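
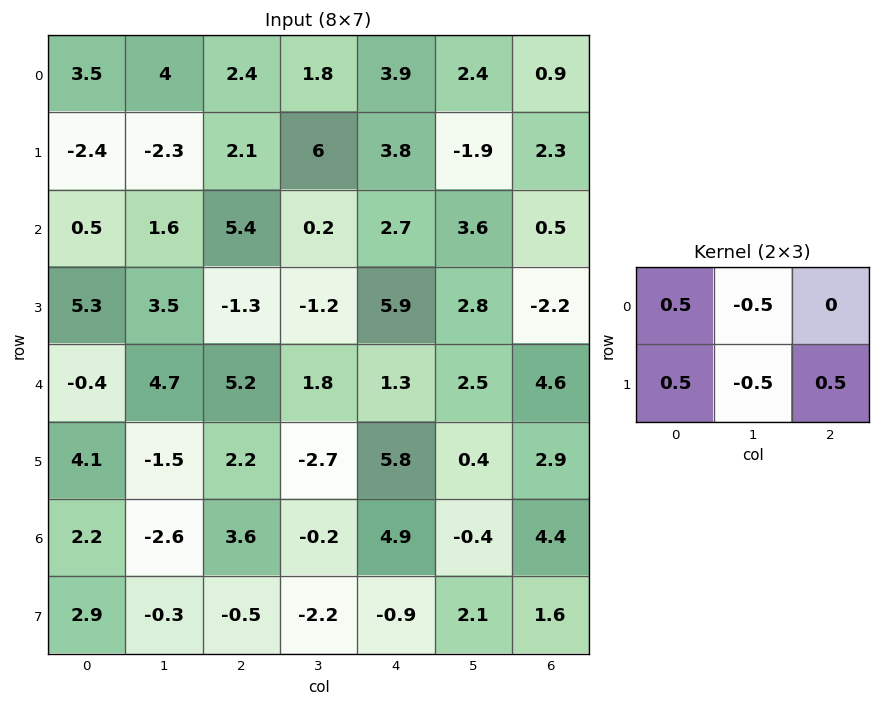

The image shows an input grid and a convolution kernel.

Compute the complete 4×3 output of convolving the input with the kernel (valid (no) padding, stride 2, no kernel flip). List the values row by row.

0.75 0.25 4.75
-0.3 5.5 0
1.35 7.05 3.55
3.75 2.3 1.95

Output[0,0]: The receptive field on the input at this output position is [3.5 4 2.4 / -2.4 -2.3 2.1]. Elementwise product with the kernel and sum: 3.5·0.5 + 4·-0.5 + -2.4·0.5 + -2.3·-0.5 + 2.1·0.5.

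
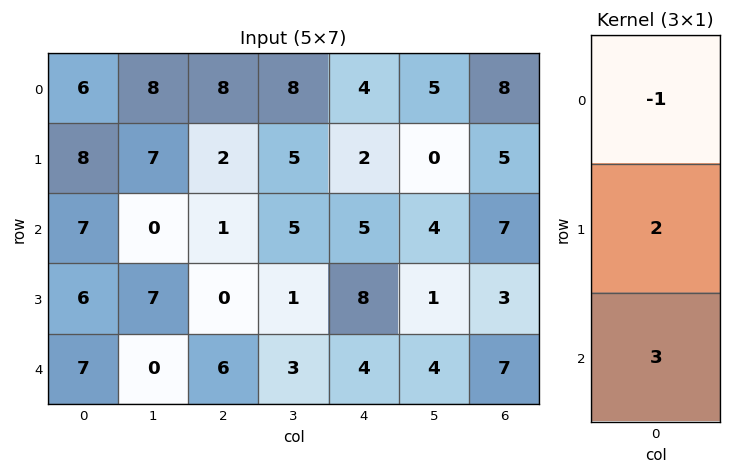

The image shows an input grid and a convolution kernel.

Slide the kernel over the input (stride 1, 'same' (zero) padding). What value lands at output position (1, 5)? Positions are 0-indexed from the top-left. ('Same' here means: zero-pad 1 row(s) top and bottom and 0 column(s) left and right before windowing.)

7

The receptive field on the zero-padded input at this output position is [5 / 0 / 4]. Elementwise product with the kernel and sum: 5·-1 + 0·2 + 4·3.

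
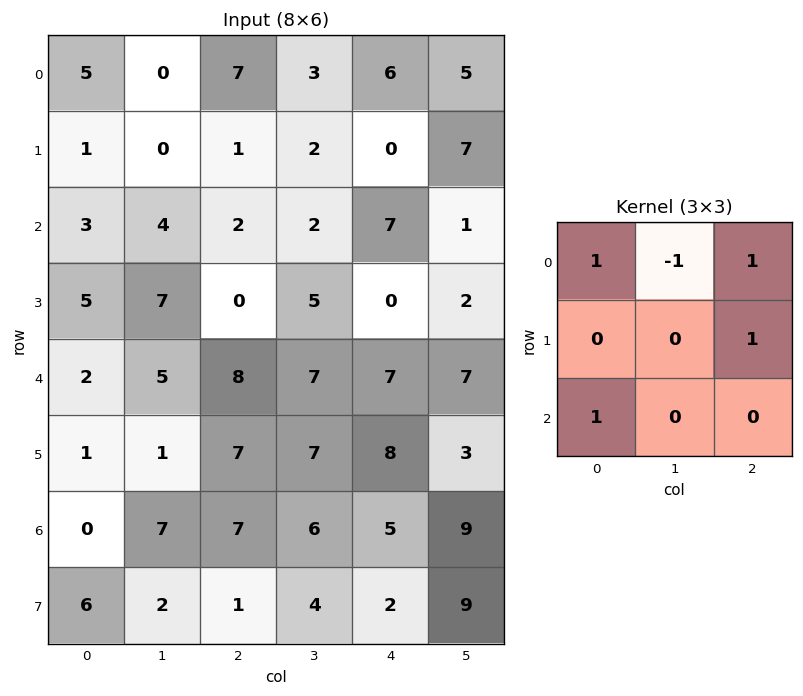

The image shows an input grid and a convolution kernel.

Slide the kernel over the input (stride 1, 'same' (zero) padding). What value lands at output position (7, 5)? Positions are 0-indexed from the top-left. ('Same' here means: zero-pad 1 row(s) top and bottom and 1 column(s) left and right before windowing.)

-4

The receptive field on the zero-padded input at this output position is [5 9 0 / 2 9 0 / 0 0 0]. Elementwise product with the kernel and sum: 5·1 + 9·-1 + 0·1 + 0·1 + 0·1.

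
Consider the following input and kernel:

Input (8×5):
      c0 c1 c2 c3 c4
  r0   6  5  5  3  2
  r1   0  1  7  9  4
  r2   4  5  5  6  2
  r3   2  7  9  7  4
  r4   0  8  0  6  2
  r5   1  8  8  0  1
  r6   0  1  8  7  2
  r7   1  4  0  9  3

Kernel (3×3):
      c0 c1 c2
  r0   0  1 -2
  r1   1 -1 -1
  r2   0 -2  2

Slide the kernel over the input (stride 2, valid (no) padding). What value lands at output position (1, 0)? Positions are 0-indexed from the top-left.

-35

The receptive field on the input at this output position is [4 5 5 / 2 7 9 / 0 8 0]. Elementwise product with the kernel and sum: 5·1 + 5·-2 + 2·1 + 7·-1 + 9·-1 + 8·-2 + 0·2.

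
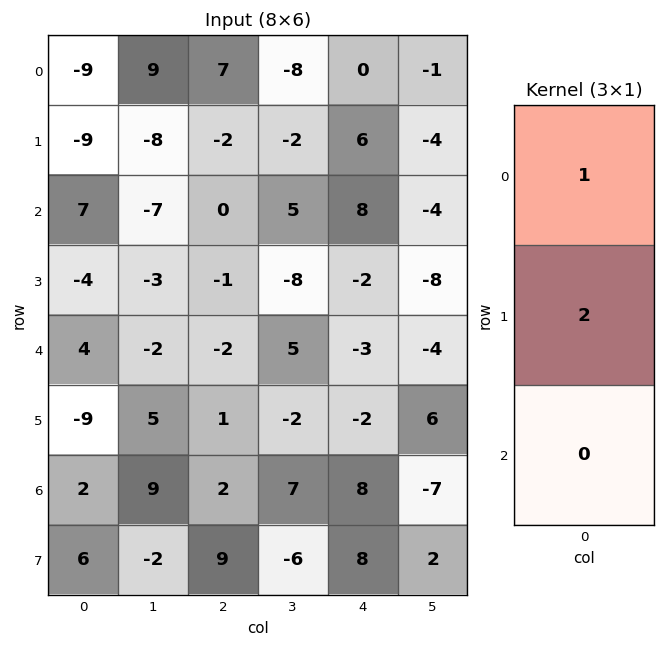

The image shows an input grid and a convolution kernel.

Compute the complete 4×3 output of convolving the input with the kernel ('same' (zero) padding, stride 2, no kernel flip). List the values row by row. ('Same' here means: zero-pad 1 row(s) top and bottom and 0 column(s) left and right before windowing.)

-18 14 0
5 -2 22
4 -5 -8
-5 5 14

Output[0,0]: The receptive field on the zero-padded input at this output position is [0 / -9 / -9]. Elementwise product with the kernel and sum: 0·1 + -9·2.
Output[0,1]: The receptive field on the zero-padded input at this output position is [0 / 7 / -2]. Elementwise product with the kernel and sum: 0·1 + 7·2.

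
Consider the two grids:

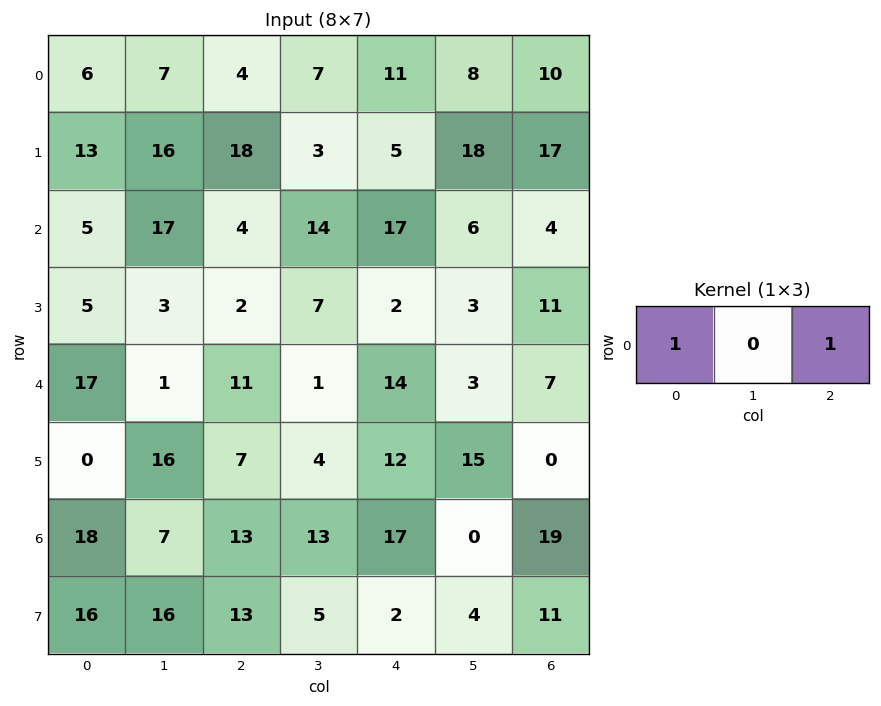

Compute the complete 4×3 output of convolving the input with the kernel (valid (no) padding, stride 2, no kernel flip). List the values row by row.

10 15 21
9 21 21
28 25 21
31 30 36

Output[0,0]: The receptive field on the input at this output position is [6 7 4]. Elementwise product with the kernel and sum: 6·1 + 4·1.
Output[0,1]: The receptive field on the input at this output position is [4 7 11]. Elementwise product with the kernel and sum: 4·1 + 11·1.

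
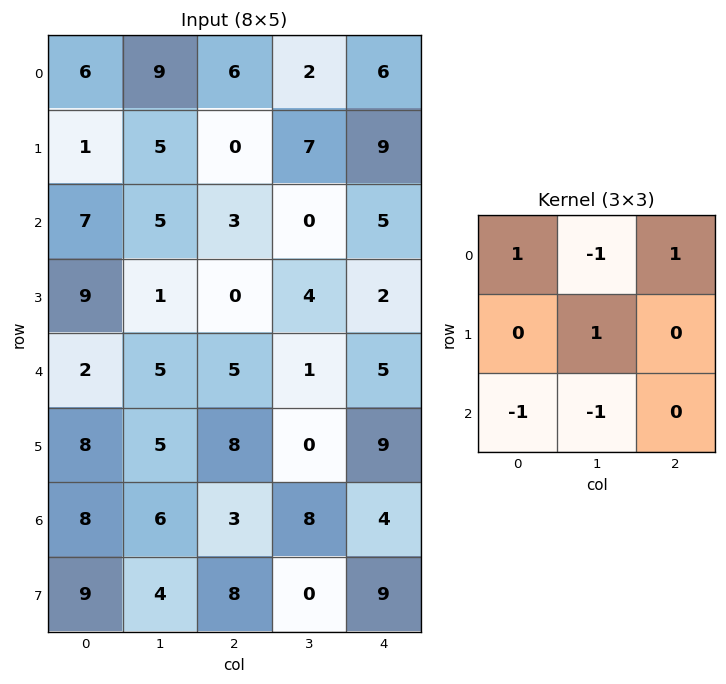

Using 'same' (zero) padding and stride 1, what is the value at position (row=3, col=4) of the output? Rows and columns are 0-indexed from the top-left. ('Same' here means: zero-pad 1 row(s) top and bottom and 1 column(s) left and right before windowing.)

-9

The receptive field on the zero-padded input at this output position is [0 5 0 / 4 2 0 / 1 5 0]. Elementwise product with the kernel and sum: 0·1 + 5·-1 + 0·1 + 2·1 + 1·-1 + 5·-1.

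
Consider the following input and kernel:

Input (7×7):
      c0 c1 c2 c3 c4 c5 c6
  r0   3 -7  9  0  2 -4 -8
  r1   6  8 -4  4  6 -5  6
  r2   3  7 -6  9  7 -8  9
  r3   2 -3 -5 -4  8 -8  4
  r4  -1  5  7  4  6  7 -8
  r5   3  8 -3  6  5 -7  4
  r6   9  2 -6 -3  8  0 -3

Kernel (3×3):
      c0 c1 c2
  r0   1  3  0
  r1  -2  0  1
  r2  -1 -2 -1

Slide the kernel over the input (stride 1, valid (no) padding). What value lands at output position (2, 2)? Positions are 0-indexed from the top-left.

18

The receptive field on the input at this output position is [-6 9 7 / -5 -4 8 / 7 4 6]. Elementwise product with the kernel and sum: -6·1 + 9·3 + -5·-2 + 8·1 + 7·-1 + 4·-2 + 6·-1.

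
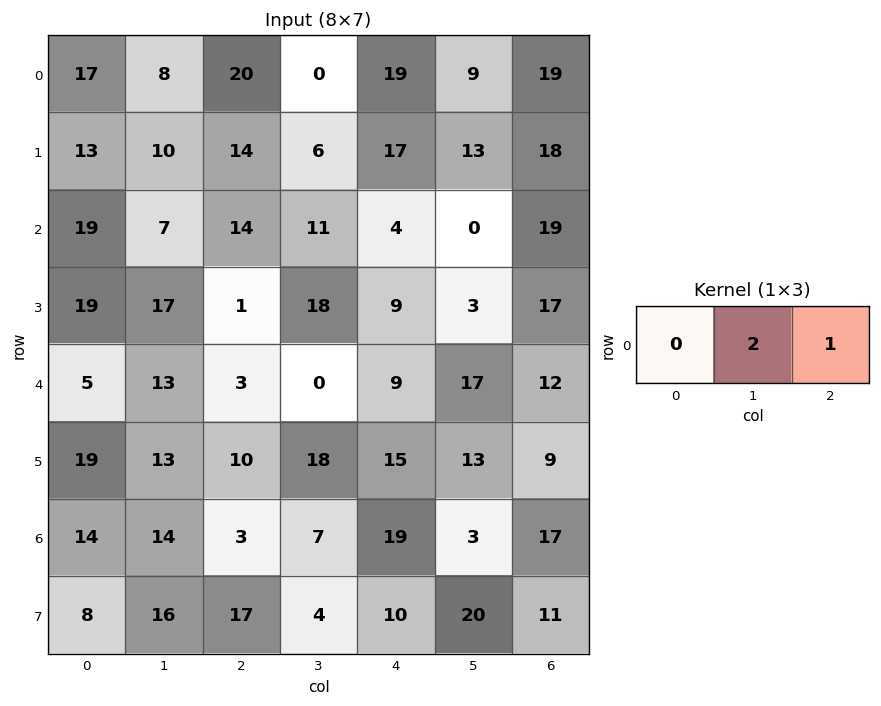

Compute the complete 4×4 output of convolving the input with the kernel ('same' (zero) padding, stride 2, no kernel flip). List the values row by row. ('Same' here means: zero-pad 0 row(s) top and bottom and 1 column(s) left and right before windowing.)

Output[0,0]: The receptive field on the zero-padded input at this output position is [0 17 8]. Elementwise product with the kernel and sum: 17·2 + 8·1.

42 40 47 38
45 39 8 38
23 6 35 24
42 13 41 34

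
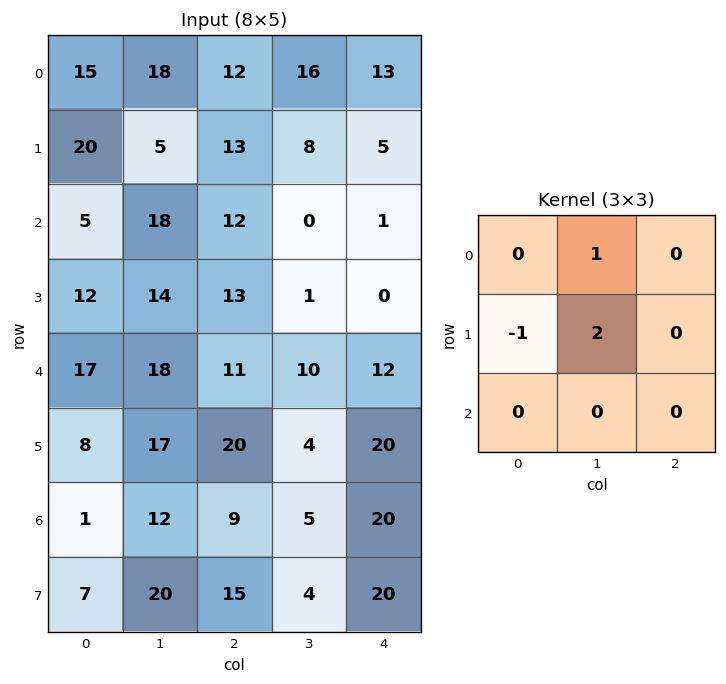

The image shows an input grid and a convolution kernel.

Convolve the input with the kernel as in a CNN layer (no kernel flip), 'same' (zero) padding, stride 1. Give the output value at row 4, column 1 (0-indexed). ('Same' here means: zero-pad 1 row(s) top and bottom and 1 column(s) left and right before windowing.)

The receptive field on the zero-padded input at this output position is [12 14 13 / 17 18 11 / 8 17 20]. Elementwise product with the kernel and sum: 14·1 + 17·-1 + 18·2.

33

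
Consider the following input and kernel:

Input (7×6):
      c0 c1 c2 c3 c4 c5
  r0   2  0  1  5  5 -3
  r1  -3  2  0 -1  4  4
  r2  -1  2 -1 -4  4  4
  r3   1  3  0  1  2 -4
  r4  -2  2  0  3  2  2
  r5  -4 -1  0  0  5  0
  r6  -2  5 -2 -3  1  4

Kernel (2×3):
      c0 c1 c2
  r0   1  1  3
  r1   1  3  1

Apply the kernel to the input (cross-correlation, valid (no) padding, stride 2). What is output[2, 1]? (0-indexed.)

14

The receptive field on the input at this output position is [0 3 2 / 0 0 5]. Elementwise product with the kernel and sum: 0·1 + 3·1 + 2·3 + 0·1 + 0·3 + 5·1.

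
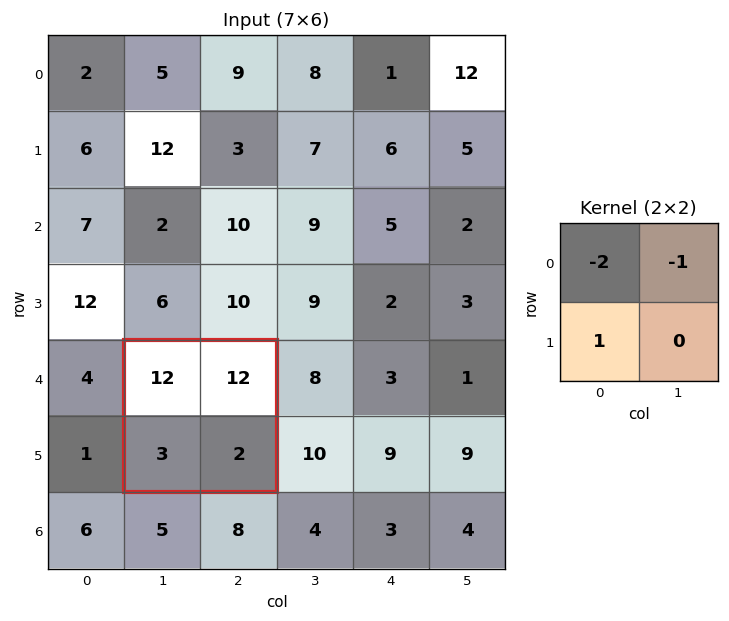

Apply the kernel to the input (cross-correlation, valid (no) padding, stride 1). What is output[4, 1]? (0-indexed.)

The receptive field on the input at this output position is [12 12 / 3 2]. Elementwise product with the kernel and sum: 12·-2 + 12·-1 + 3·1.

-33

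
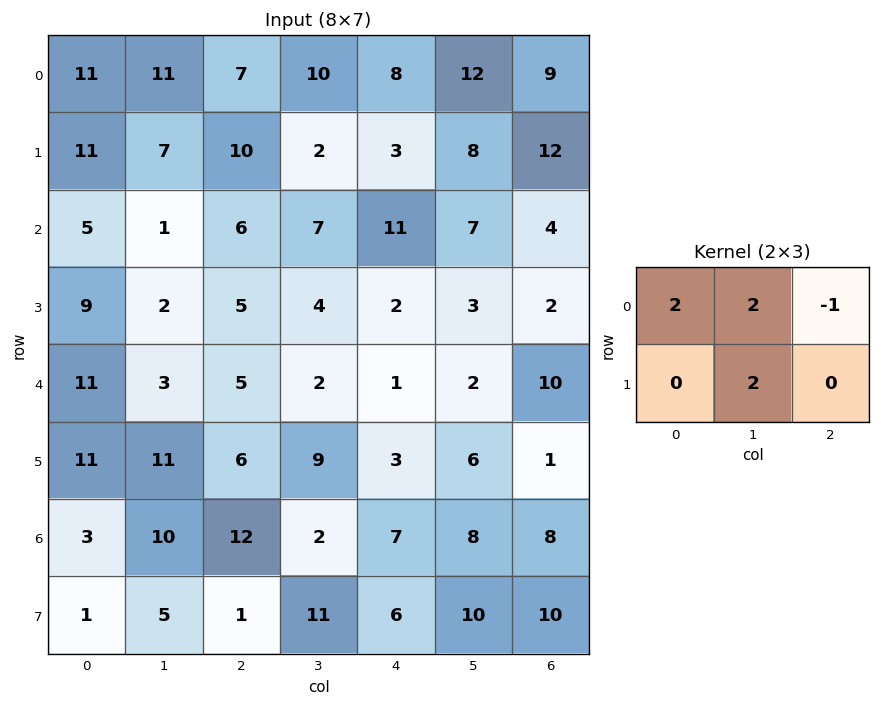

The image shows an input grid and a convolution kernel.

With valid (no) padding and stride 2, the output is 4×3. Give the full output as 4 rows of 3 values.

Output[0,0]: The receptive field on the input at this output position is [11 11 7 / 11 7 10]. Elementwise product with the kernel and sum: 11·2 + 11·2 + 7·-1 + 7·2.
Output[0,1]: The receptive field on the input at this output position is [7 10 8 / 10 2 3]. Elementwise product with the kernel and sum: 7·2 + 10·2 + 8·-1 + 2·2.

51 30 47
10 23 38
45 31 8
24 43 42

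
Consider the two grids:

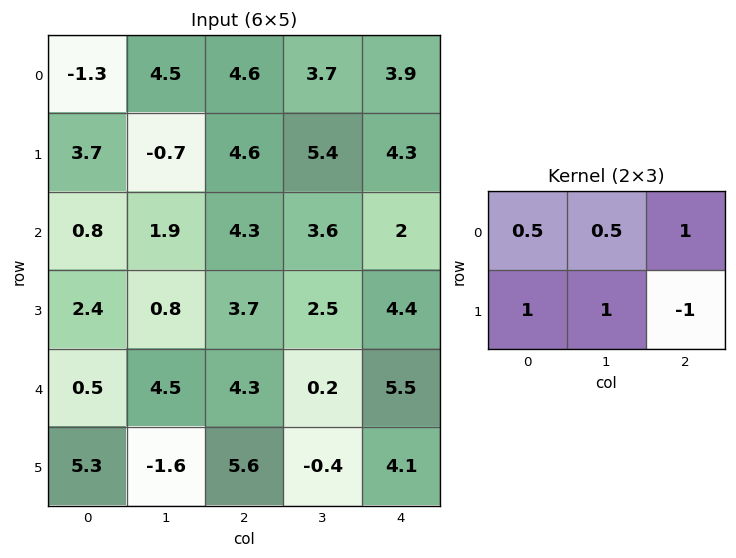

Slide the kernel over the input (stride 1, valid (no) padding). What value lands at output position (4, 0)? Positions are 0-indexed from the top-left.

The receptive field on the input at this output position is [0.5 4.5 4.3 / 5.3 -1.6 5.6]. Elementwise product with the kernel and sum: 0.5·0.5 + 4.5·0.5 + 4.3·1 + 5.3·1 + -1.6·1 + 5.6·-1.

4.9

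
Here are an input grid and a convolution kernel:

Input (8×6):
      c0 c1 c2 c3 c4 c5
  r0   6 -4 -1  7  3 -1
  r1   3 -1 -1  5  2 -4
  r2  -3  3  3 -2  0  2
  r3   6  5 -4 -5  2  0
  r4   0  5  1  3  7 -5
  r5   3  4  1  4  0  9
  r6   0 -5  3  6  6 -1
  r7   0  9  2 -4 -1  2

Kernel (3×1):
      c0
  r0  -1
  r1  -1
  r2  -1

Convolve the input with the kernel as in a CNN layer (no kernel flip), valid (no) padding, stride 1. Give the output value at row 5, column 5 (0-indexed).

The receptive field on the input at this output position is [9 / -1 / 2]. Elementwise product with the kernel and sum: 9·-1 + -1·-1 + 2·-1.

-10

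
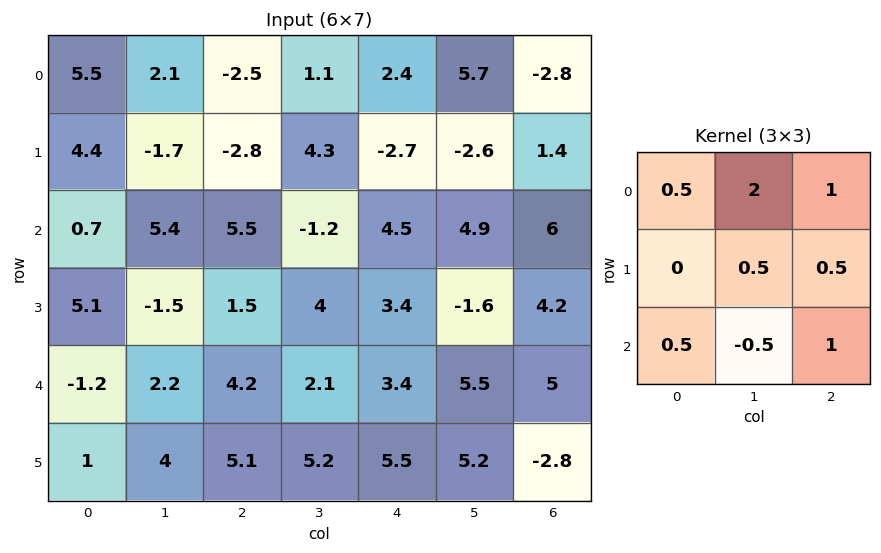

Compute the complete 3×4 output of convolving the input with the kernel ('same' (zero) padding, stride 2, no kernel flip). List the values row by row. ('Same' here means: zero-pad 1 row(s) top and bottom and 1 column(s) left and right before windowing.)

Output[0,0]: The receptive field on the zero-padded input at this output position is [0 0 0 / 0 5.5 2.1 / 0 4.4 -1.7]. Elementwise product with the kernel and sum: 0·0.5 + 0·2 + 0·1 + 5.5·0.5 + 2.1·0.5 + 0·0.5 + 4.4·-0.5 + -1.7·1.

-0.1 4.15 4.95 -3.4
6.1 2.5 -2.45 1.6
12.7 14.05 16.7 14.1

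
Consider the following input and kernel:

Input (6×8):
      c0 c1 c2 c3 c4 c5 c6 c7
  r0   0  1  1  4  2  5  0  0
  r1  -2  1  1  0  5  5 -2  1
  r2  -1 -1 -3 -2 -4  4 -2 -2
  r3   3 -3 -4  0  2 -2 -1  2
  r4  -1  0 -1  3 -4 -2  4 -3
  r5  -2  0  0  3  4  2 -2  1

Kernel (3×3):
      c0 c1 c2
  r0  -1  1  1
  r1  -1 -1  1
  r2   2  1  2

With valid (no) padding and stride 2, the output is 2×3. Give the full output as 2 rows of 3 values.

Output[0,0]: The receptive field on the input at this output position is [0 1 1 / -2 1 1 / -1 -1 -3]. Elementwise product with the kernel and sum: 0·-1 + 1·1 + 1·1 + -2·-1 + 1·-1 + 1·1 + -1·2 + -1·1 + -3·2.

-5 -7 -17
-11 -4 3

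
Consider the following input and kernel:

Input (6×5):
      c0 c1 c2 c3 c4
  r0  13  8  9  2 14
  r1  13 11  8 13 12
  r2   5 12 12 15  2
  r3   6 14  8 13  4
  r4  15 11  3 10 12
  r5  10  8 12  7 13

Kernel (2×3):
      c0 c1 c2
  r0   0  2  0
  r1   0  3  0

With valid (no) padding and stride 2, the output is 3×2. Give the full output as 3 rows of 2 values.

49 43
66 69
46 41

Output[0,0]: The receptive field on the input at this output position is [13 8 9 / 13 11 8]. Elementwise product with the kernel and sum: 8·2 + 11·3.
Output[0,1]: The receptive field on the input at this output position is [9 2 14 / 8 13 12]. Elementwise product with the kernel and sum: 2·2 + 13·3.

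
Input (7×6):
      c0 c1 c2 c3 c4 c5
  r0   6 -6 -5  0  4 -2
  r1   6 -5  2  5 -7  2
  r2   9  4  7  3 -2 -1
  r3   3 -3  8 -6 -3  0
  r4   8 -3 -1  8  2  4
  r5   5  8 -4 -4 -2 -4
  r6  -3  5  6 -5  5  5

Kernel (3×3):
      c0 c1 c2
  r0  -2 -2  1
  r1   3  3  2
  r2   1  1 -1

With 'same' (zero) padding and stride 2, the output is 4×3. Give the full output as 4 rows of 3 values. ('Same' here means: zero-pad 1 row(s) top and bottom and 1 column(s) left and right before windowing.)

Output[0,0]: The receptive field on the zero-padded input at this output position is [0 0 0 / 0 6 -6 / 0 6 -5]. Elementwise product with the kernel and sum: 0·-2 + 0·-2 + 0·1 + 0·3 + 6·3 + -6·2 + 0·1 + 6·1 + -5·-1.

17 -41 4
24 61 -2
6 -4 54
-1 11 18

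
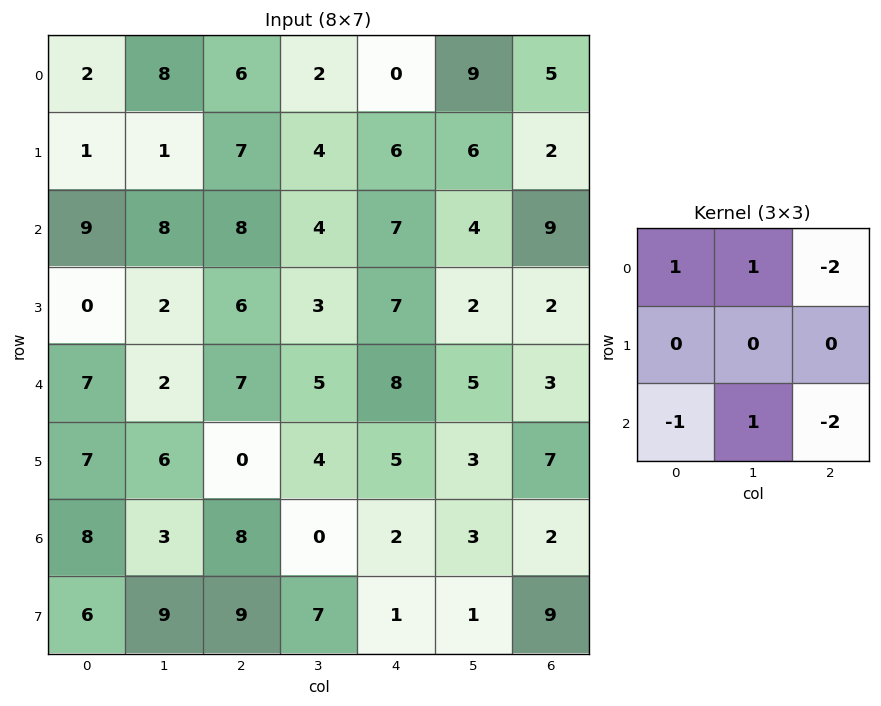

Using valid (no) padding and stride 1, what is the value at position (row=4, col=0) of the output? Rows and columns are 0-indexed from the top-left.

The receptive field on the input at this output position is [7 2 7 / 7 6 0 / 8 3 8]. Elementwise product with the kernel and sum: 7·1 + 2·1 + 7·-2 + 8·-1 + 3·1 + 8·-2.

-26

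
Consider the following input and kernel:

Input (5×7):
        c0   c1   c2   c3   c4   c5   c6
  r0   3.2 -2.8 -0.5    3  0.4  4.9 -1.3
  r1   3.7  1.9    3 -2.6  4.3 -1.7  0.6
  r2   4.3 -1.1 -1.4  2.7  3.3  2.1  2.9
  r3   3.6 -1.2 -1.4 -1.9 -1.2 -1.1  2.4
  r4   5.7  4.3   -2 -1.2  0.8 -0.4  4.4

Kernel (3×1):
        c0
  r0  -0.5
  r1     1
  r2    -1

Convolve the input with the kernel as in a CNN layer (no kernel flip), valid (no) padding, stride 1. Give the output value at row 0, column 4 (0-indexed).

0.8

The receptive field on the input at this output position is [0.4 / 4.3 / 3.3]. Elementwise product with the kernel and sum: 0.4·-0.5 + 4.3·1 + 3.3·-1.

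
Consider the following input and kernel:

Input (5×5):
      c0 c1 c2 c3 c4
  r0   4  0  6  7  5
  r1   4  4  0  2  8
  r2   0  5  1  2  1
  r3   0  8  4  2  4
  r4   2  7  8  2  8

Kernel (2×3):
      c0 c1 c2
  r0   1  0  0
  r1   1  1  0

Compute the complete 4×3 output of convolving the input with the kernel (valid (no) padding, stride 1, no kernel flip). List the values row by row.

12 4 8
9 10 3
8 17 7
9 23 14

Output[0,0]: The receptive field on the input at this output position is [4 0 6 / 4 4 0]. Elementwise product with the kernel and sum: 4·1 + 4·1 + 4·1.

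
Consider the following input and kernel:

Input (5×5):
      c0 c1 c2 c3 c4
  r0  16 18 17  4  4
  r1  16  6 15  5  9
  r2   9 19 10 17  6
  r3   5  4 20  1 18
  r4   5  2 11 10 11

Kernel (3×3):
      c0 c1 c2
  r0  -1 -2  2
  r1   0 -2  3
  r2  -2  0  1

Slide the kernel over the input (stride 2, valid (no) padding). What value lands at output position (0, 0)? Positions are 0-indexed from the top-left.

7

The receptive field on the input at this output position is [16 18 17 / 16 6 15 / 9 19 10]. Elementwise product with the kernel and sum: 16·-1 + 18·-2 + 17·2 + 6·-2 + 15·3 + 9·-2 + 10·1.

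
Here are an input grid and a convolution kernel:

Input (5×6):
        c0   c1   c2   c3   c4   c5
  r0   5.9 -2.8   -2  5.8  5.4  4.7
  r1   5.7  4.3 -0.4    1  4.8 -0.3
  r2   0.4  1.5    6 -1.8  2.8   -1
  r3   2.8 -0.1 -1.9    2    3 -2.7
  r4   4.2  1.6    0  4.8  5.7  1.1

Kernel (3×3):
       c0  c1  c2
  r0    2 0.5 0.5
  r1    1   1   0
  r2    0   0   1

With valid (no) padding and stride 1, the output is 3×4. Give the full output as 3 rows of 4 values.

25.4 -1.6 5 21.45
13.35 18.4 9.3 2.55
7.25 7.9 18.3 3.4

Output[0,0]: The receptive field on the input at this output position is [5.9 -2.8 -2 / 5.7 4.3 -0.4 / 0.4 1.5 6]. Elementwise product with the kernel and sum: 5.9·2 + -2.8·0.5 + -2·0.5 + 5.7·1 + 4.3·1 + 6·1.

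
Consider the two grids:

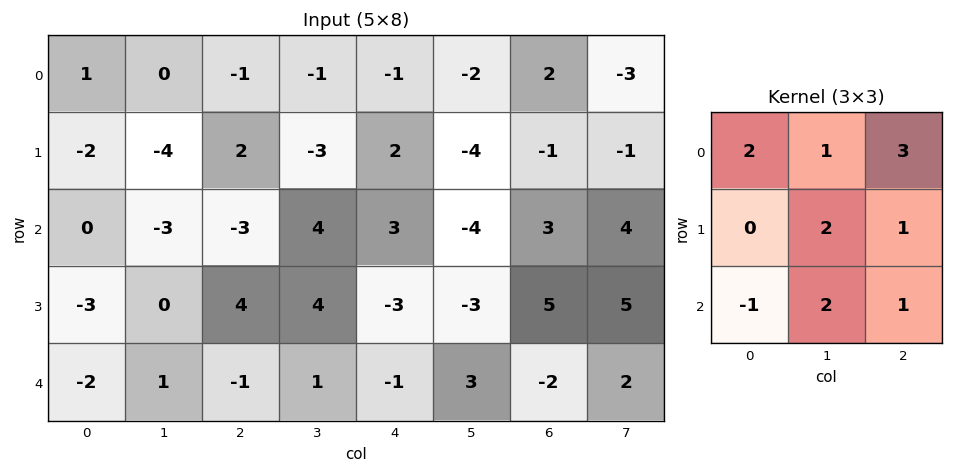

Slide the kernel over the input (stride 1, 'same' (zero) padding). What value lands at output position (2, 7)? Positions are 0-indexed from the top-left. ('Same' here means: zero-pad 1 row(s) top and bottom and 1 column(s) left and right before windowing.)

The receptive field on the zero-padded input at this output position is [-1 -1 0 / 3 4 0 / 5 5 0]. Elementwise product with the kernel and sum: -1·2 + -1·1 + 0·3 + 4·2 + 0·1 + 5·-1 + 5·2 + 0·1.

10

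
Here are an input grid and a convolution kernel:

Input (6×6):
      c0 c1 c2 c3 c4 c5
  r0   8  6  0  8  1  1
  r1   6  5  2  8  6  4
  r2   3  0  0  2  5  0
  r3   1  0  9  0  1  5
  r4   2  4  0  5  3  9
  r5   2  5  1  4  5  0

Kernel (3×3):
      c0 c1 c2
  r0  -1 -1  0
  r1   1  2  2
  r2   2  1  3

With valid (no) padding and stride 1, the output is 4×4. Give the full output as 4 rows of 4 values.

Output[0,0]: The receptive field on the input at this output position is [8 6 0 / 6 5 2 / 3 0 0]. Elementwise product with the kernel and sum: 8·-1 + 6·-1 + 6·1 + 5·2 + 2·2 + 3·2 + 0·1 + 0·3.

12 25 39 28
21 6 25 14
24 41 23 45
21 28 28 41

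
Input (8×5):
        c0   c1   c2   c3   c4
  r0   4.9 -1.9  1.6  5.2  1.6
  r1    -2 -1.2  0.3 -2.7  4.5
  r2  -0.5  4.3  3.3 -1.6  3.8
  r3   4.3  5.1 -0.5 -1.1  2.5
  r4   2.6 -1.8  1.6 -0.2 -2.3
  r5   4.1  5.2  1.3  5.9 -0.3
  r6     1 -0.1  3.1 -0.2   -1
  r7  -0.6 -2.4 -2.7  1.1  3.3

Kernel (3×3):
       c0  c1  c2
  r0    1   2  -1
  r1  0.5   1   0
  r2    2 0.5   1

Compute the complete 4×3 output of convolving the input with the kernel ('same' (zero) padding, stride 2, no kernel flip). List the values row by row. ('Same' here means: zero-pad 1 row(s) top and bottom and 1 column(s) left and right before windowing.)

2.7 -4.3 1.05
3.95 16.4 8.35
13.35 22.85 13.15
1.3 -0.1 8.05

Output[0,0]: The receptive field on the zero-padded input at this output position is [0 0 0 / 0 4.9 -1.9 / 0 -2 -1.2]. Elementwise product with the kernel and sum: 0·1 + 0·2 + 0·-1 + 0·0.5 + 4.9·1 + 0·2 + -2·0.5 + -1.2·1.
Output[0,1]: The receptive field on the zero-padded input at this output position is [0 0 0 / -1.9 1.6 5.2 / -1.2 0.3 -2.7]. Elementwise product with the kernel and sum: 0·1 + 0·2 + 0·-1 + -1.9·0.5 + 1.6·1 + -1.2·2 + 0.3·0.5 + -2.7·1.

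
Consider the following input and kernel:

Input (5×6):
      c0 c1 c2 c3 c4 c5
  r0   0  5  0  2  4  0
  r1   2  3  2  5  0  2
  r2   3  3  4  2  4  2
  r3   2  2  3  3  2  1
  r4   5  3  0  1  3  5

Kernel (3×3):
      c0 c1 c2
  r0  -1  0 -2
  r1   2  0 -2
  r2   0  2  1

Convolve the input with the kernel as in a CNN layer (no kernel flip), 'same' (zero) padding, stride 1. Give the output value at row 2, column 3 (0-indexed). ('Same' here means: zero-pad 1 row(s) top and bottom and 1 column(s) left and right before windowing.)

The receptive field on the zero-padded input at this output position is [2 5 0 / 4 2 4 / 3 3 2]. Elementwise product with the kernel and sum: 2·-1 + 0·-2 + 4·2 + 4·-2 + 3·2 + 2·1.

6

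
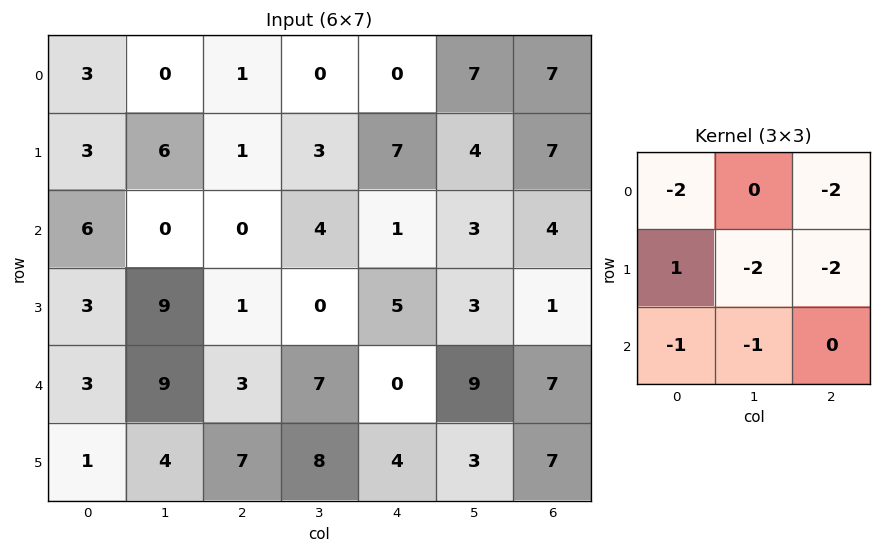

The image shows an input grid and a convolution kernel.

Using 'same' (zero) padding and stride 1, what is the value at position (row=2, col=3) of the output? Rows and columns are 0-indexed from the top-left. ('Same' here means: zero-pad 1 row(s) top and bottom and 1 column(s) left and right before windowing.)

The receptive field on the zero-padded input at this output position is [1 3 7 / 0 4 1 / 1 0 5]. Elementwise product with the kernel and sum: 1·-2 + 7·-2 + 0·1 + 4·-2 + 1·-2 + 1·-1 + 0·-1.

-27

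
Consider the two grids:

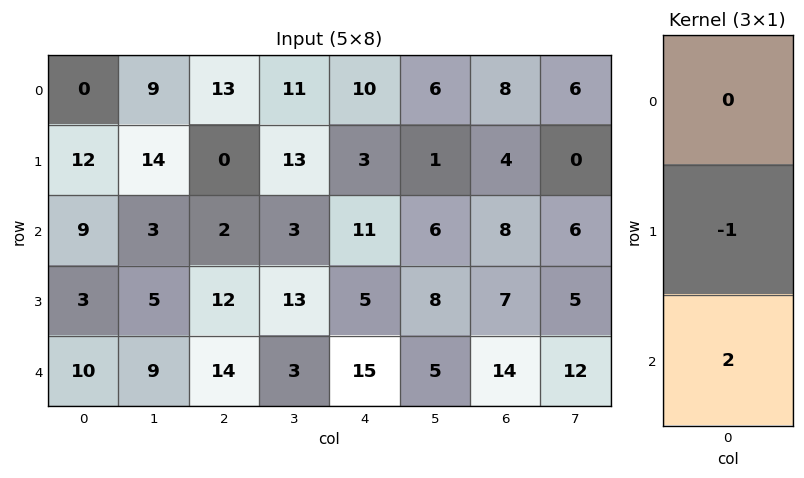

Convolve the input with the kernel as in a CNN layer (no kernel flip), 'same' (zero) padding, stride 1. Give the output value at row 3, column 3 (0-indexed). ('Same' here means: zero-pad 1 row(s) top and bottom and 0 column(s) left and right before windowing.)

The receptive field on the zero-padded input at this output position is [3 / 13 / 3]. Elementwise product with the kernel and sum: 13·-1 + 3·2.

-7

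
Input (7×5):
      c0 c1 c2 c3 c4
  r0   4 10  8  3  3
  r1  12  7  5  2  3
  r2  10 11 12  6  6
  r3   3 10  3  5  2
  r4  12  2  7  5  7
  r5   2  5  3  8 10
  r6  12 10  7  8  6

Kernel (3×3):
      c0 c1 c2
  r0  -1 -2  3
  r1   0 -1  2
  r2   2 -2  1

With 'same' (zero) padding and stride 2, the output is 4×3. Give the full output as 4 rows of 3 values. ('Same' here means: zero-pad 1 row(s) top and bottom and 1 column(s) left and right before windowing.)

-1 4 -5
13 8 -8
17 14 -20
19 22 -34

Output[0,0]: The receptive field on the zero-padded input at this output position is [0 0 0 / 0 4 10 / 0 12 7]. Elementwise product with the kernel and sum: 0·-1 + 0·-2 + 0·3 + 4·-1 + 10·2 + 0·2 + 12·-2 + 7·1.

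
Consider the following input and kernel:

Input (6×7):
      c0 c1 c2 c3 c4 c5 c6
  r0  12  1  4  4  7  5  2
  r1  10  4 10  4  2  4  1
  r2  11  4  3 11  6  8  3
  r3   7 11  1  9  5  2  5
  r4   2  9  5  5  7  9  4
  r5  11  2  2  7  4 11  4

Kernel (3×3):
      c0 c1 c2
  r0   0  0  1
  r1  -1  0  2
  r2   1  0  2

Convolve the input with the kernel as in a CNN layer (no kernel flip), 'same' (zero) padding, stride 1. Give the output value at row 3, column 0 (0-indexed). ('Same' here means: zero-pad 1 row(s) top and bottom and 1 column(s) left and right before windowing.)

44

The receptive field on the zero-padded input at this output position is [0 11 4 / 0 7 11 / 0 2 9]. Elementwise product with the kernel and sum: 4·1 + 0·-1 + 11·2 + 0·1 + 9·2.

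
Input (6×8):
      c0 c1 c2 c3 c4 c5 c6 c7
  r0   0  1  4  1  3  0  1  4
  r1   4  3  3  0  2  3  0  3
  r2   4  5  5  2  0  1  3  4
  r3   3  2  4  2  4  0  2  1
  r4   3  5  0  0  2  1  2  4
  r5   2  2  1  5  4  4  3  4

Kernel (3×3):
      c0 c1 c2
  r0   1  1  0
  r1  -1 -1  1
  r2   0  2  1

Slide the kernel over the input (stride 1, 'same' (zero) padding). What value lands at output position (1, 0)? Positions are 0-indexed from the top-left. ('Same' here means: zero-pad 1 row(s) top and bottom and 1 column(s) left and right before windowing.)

The receptive field on the zero-padded input at this output position is [0 0 1 / 0 4 3 / 0 4 5]. Elementwise product with the kernel and sum: 0·1 + 0·1 + 0·-1 + 4·-1 + 3·1 + 4·2 + 5·1.

12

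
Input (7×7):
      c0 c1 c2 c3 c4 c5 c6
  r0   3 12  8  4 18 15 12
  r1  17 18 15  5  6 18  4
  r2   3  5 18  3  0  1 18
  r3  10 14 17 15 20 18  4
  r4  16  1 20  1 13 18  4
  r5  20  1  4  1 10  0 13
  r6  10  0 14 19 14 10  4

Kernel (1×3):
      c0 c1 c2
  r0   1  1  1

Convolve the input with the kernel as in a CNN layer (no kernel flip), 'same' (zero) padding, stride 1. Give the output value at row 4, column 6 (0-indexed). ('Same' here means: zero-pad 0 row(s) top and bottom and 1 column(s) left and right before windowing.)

22

The receptive field on the zero-padded input at this output position is [18 4 0]. Elementwise product with the kernel and sum: 18·1 + 4·1 + 0·1.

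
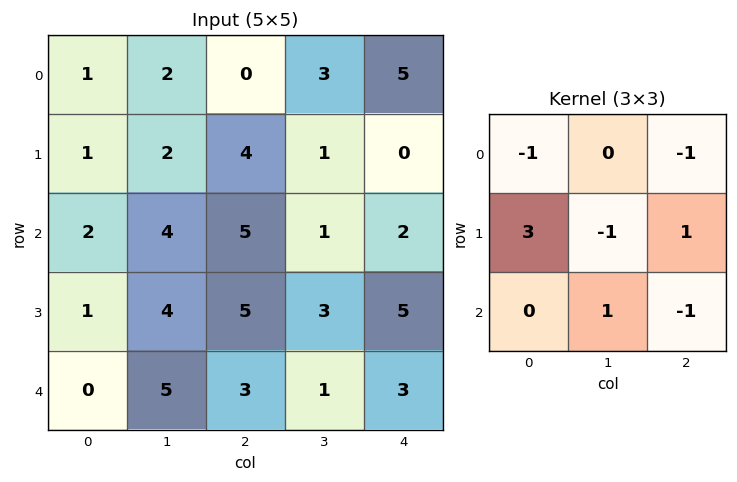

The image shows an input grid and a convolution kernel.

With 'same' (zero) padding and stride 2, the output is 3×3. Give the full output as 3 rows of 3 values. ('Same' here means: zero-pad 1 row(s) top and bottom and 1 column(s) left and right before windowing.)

0 12 4
-3 7 5
1 6 -3

Output[0,0]: The receptive field on the zero-padded input at this output position is [0 0 0 / 0 1 2 / 0 1 2]. Elementwise product with the kernel and sum: 0·-1 + 0·-1 + 0·3 + 1·-1 + 2·1 + 1·1 + 2·-1.
Output[0,1]: The receptive field on the zero-padded input at this output position is [0 0 0 / 2 0 3 / 2 4 1]. Elementwise product with the kernel and sum: 0·-1 + 0·-1 + 2·3 + 0·-1 + 3·1 + 4·1 + 1·-1.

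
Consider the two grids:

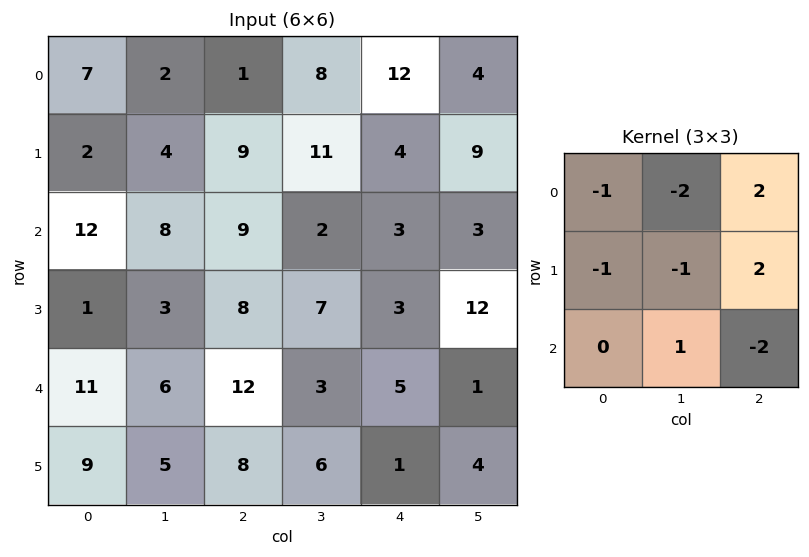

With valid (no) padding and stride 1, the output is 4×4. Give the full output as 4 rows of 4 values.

Output[0,0]: The receptive field on the input at this output position is [7 2 1 / 2 4 9 / 12 8 9]. Elementwise product with the kernel and sum: 7·-1 + 2·-2 + 1·2 + 2·-1 + 4·-1 + 9·2 + 8·1 + 9·-2.
Output[0,1]: The receptive field on the input at this output position is [2 1 8 / 4 9 11 / 8 9 2]. Elementwise product with the kernel and sum: 2·-1 + 1·-2 + 8·2 + 4·-1 + 9·-1 + 11·2 + 9·1 + 2·-2.

-7 26 -9 -24
-7 -19 -27 -21
-16 -13 -23 15
5 -21 -17 -2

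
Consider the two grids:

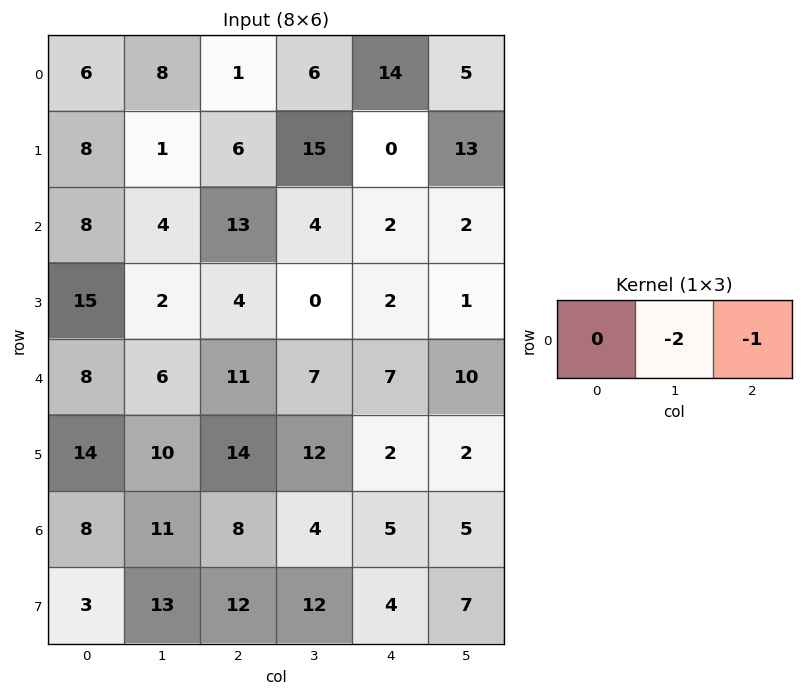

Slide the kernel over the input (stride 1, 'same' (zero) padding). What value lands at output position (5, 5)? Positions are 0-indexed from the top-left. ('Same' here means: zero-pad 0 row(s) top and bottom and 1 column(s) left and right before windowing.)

-4

The receptive field on the zero-padded input at this output position is [2 2 0]. Elementwise product with the kernel and sum: 2·-2 + 0·-1.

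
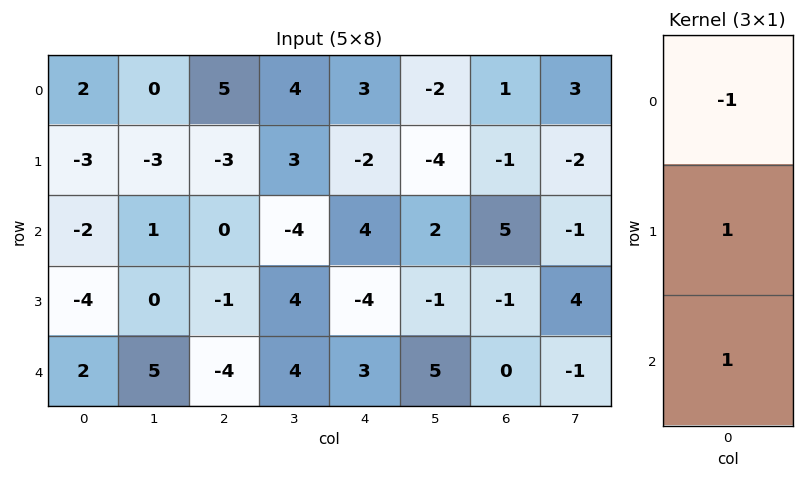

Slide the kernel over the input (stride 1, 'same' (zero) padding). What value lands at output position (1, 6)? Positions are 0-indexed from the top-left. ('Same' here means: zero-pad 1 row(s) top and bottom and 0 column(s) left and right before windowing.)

The receptive field on the zero-padded input at this output position is [1 / -1 / 5]. Elementwise product with the kernel and sum: 1·-1 + -1·1 + 5·1.

3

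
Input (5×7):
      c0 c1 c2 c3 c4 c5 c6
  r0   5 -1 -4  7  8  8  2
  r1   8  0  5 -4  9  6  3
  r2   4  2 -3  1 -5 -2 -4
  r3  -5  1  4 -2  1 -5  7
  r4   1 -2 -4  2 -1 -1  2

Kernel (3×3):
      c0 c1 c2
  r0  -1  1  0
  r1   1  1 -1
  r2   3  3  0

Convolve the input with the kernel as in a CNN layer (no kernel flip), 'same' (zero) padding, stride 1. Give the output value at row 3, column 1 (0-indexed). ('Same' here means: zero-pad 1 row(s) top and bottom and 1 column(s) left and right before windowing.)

-13

The receptive field on the zero-padded input at this output position is [4 2 -3 / -5 1 4 / 1 -2 -4]. Elementwise product with the kernel and sum: 4·-1 + 2·1 + -5·1 + 1·1 + 4·-1 + 1·3 + -2·3.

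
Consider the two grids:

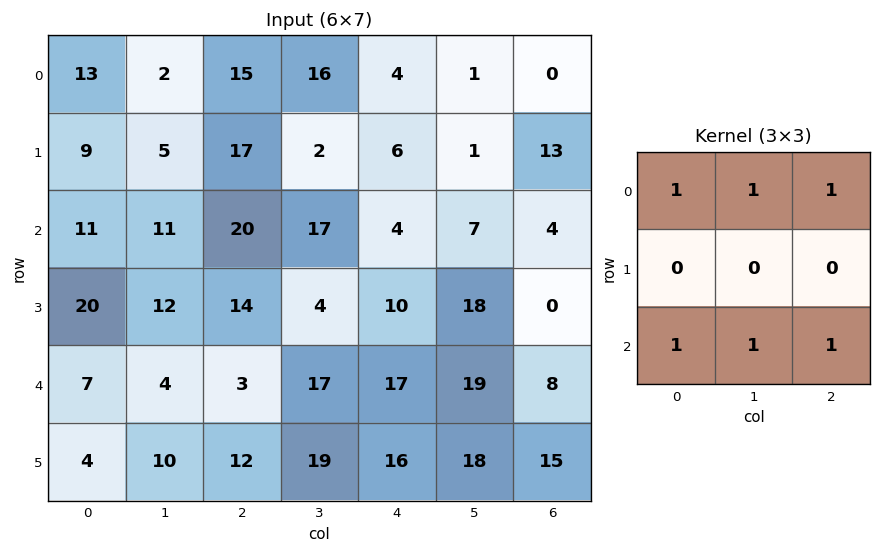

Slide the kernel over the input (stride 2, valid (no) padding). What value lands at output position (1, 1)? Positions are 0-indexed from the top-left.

The receptive field on the input at this output position is [20 17 4 / 14 4 10 / 3 17 17]. Elementwise product with the kernel and sum: 20·1 + 17·1 + 4·1 + 3·1 + 17·1 + 17·1.

78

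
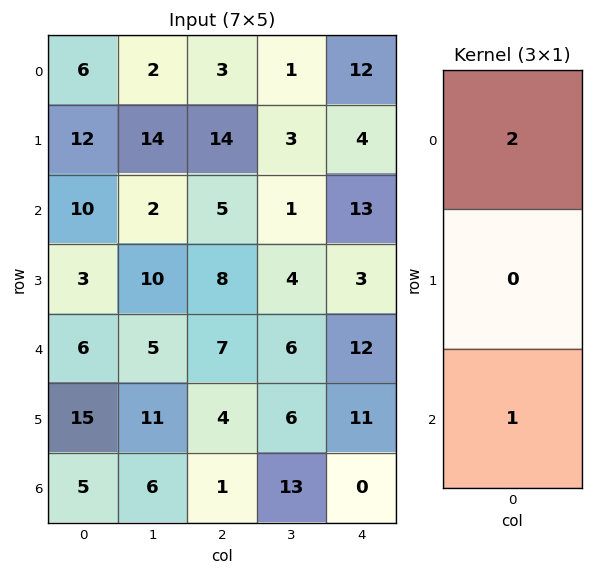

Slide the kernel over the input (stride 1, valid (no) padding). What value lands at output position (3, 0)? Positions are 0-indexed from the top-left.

21

The receptive field on the input at this output position is [3 / 6 / 15]. Elementwise product with the kernel and sum: 3·2 + 15·1.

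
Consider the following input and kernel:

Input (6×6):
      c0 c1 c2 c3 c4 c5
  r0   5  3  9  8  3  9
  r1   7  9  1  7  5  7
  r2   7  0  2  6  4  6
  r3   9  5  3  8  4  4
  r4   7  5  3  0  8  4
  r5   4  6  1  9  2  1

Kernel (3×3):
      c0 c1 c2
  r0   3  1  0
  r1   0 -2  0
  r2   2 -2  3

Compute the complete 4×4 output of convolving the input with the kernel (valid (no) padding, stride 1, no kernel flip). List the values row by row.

Output[0,0]: The receptive field on the input at this output position is [5 3 9 / 7 9 1 / 7 0 2]. Elementwise product with the kernel and sum: 5·3 + 3·1 + 9·-2 + 7·2 + 0·-2 + 2·3.
Output[0,1]: The receptive field on the input at this output position is [3 9 8 / 9 1 7 / 0 2 6]. Elementwise product with the kernel and sum: 3·3 + 9·1 + 1·-2 + 0·2 + 2·-2 + 6·3.

20 30 25 39
47 52 0 38
24 0 26 10
21 49 7 29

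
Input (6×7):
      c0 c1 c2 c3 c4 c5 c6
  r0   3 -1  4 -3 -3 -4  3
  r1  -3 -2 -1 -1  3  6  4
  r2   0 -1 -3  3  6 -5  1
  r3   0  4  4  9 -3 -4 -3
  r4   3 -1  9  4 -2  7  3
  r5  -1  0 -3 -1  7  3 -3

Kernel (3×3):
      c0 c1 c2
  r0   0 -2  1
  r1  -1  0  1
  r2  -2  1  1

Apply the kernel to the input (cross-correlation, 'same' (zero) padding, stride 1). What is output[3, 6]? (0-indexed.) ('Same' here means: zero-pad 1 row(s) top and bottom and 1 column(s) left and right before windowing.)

The receptive field on the zero-padded input at this output position is [-5 1 0 / -4 -3 0 / 7 3 0]. Elementwise product with the kernel and sum: 1·-2 + 0·1 + -4·-1 + 0·1 + 7·-2 + 3·1 + 0·1.

-9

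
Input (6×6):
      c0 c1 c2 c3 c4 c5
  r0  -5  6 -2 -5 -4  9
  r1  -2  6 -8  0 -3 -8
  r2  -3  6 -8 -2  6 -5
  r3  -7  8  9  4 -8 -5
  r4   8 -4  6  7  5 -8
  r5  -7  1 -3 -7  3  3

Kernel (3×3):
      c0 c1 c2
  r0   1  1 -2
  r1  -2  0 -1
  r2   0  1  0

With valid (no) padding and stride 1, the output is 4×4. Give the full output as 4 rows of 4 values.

23 -6 18 -13
42 -3 12 14
20 -12 -25 16
-38 7 5 3

Output[0,0]: The receptive field on the input at this output position is [-5 6 -2 / -2 6 -8 / -3 6 -8]. Elementwise product with the kernel and sum: -5·1 + 6·1 + -2·-2 + -2·-2 + -8·-1 + 6·1.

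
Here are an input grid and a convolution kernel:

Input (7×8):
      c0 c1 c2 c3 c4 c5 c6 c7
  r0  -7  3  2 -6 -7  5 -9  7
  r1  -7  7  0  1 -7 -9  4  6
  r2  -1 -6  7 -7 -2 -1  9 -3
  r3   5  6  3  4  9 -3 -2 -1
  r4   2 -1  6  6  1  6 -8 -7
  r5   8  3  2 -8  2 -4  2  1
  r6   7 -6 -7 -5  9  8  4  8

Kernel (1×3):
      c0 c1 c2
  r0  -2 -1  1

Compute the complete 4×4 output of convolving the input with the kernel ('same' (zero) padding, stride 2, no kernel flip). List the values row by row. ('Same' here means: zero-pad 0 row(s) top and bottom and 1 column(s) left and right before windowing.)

10 -14 24 6
-5 -2 15 -10
-3 2 -7 -11
-13 14 9 -12

Output[0,0]: The receptive field on the zero-padded input at this output position is [0 -7 3]. Elementwise product with the kernel and sum: 0·-2 + -7·-1 + 3·1.
Output[0,1]: The receptive field on the zero-padded input at this output position is [3 2 -6]. Elementwise product with the kernel and sum: 3·-2 + 2·-1 + -6·1.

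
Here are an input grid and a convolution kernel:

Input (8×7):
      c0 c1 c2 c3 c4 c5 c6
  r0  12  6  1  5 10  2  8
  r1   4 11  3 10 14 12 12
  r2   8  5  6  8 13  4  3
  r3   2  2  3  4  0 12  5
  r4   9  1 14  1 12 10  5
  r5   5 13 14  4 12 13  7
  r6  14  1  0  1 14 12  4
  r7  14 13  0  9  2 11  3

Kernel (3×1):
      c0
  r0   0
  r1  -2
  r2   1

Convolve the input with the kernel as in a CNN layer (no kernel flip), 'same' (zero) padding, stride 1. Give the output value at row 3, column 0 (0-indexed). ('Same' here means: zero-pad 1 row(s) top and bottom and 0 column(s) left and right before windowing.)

5

The receptive field on the zero-padded input at this output position is [8 / 2 / 9]. Elementwise product with the kernel and sum: 2·-2 + 9·1.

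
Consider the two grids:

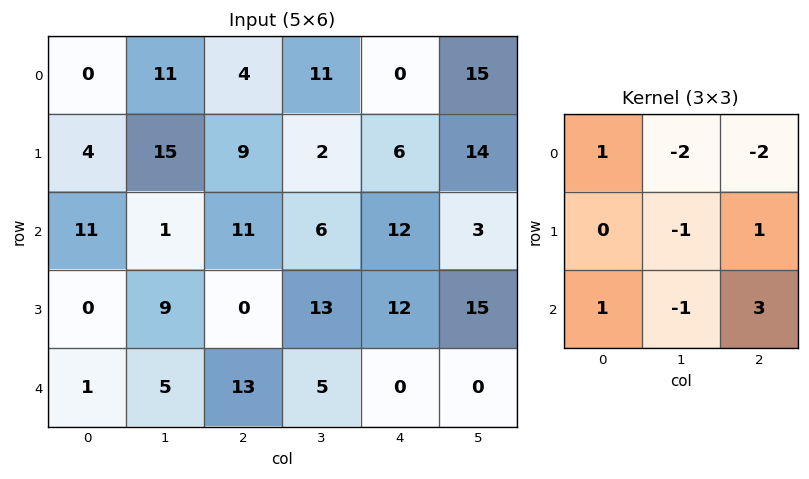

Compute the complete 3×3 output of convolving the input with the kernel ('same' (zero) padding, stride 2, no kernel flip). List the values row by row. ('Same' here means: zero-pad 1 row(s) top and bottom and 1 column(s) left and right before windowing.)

Output[0,0]: The receptive field on the zero-padded input at this output position is [0 0 0 / 0 0 11 / 0 4 15]. Elementwise product with the kernel and sum: 0·1 + 0·-2 + 0·-2 + 0·-1 + 11·1 + 0·1 + 4·-1 + 15·3.
Output[0,1]: The receptive field on the zero-padded input at this output position is [0 0 0 / 11 4 11 / 15 9 2]. Elementwise product with the kernel and sum: 0·1 + 0·-2 + 0·-2 + 4·-1 + 11·1 + 15·1 + 9·-1 + 2·3.

52 19 53
-21 36 -1
-14 -25 -41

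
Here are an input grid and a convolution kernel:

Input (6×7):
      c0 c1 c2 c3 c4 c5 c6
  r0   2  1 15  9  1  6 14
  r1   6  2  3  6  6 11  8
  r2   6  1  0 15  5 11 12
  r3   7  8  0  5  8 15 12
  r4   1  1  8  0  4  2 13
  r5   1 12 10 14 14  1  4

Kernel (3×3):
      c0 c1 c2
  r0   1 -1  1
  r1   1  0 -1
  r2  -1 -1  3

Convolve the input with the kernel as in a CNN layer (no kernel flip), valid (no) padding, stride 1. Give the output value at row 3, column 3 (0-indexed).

The receptive field on the input at this output position is [5 8 15 / 0 4 2 / 14 14 1]. Elementwise product with the kernel and sum: 5·1 + 8·-1 + 15·1 + 0·1 + 2·-1 + 14·-1 + 14·-1 + 1·3.

-15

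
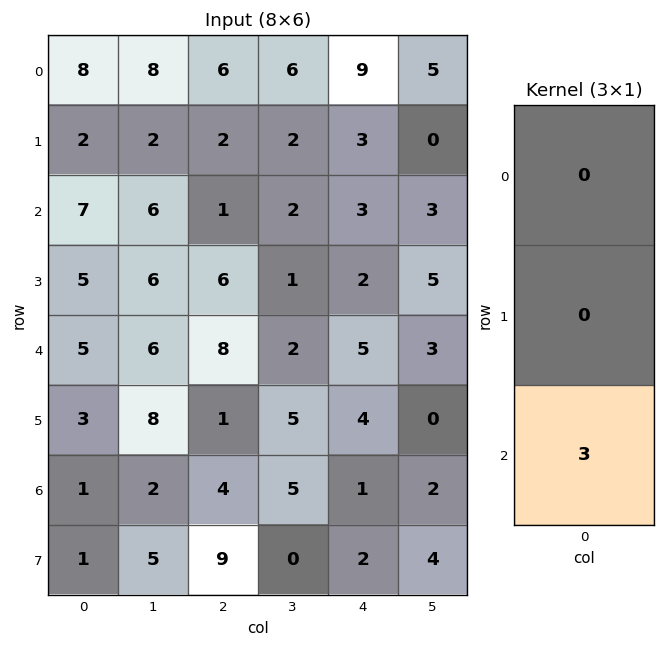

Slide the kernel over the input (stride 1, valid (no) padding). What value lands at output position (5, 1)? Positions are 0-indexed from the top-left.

The receptive field on the input at this output position is [8 / 2 / 5]. Elementwise product with the kernel and sum: 5·3.

15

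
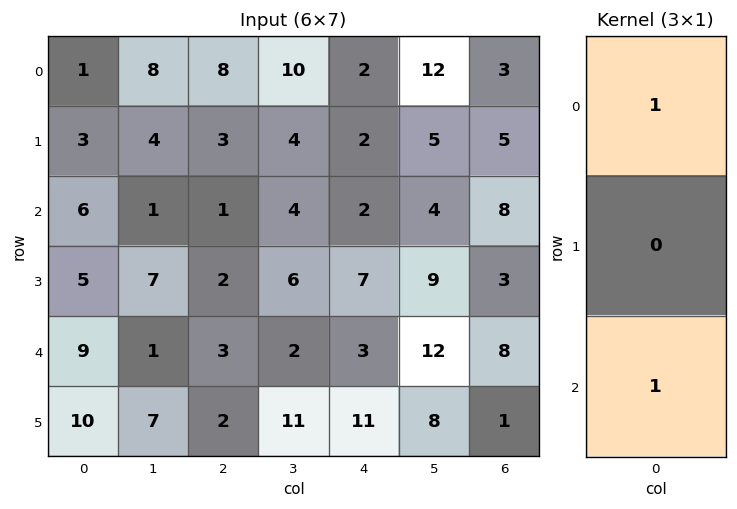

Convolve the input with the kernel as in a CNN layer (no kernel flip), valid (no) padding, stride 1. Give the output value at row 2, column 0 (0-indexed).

The receptive field on the input at this output position is [6 / 5 / 9]. Elementwise product with the kernel and sum: 6·1 + 9·1.

15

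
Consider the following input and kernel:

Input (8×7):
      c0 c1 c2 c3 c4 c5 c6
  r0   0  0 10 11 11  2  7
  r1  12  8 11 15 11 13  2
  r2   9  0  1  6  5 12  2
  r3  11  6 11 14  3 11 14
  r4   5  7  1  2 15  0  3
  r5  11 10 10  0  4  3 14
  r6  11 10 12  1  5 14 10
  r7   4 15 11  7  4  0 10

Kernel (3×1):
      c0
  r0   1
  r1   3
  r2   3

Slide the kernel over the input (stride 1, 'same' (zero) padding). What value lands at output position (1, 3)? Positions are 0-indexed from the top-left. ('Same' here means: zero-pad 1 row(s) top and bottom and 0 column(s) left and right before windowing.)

74

The receptive field on the zero-padded input at this output position is [11 / 15 / 6]. Elementwise product with the kernel and sum: 11·1 + 15·3 + 6·3.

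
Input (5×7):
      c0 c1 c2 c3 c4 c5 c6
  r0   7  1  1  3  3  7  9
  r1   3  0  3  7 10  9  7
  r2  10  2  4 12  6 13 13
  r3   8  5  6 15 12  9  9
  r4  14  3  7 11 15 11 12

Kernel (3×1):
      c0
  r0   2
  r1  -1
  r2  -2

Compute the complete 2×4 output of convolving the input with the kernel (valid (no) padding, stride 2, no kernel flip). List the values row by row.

-9 -9 -16 -15
-16 -12 -30 -7

Output[0,0]: The receptive field on the input at this output position is [7 / 3 / 10]. Elementwise product with the kernel and sum: 7·2 + 3·-1 + 10·-2.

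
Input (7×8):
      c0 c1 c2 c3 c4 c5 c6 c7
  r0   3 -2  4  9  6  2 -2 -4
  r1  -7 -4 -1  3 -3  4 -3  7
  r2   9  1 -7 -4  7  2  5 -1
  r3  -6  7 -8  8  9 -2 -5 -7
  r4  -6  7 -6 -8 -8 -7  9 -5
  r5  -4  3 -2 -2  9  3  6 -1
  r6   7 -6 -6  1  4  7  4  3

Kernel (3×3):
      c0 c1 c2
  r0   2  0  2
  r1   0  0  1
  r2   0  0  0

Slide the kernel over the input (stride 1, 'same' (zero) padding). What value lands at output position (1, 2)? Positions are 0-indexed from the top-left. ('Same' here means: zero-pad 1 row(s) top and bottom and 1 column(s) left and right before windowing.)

The receptive field on the zero-padded input at this output position is [-2 4 9 / -4 -1 3 / 1 -7 -4]. Elementwise product with the kernel and sum: -2·2 + 9·2 + 3·1.

17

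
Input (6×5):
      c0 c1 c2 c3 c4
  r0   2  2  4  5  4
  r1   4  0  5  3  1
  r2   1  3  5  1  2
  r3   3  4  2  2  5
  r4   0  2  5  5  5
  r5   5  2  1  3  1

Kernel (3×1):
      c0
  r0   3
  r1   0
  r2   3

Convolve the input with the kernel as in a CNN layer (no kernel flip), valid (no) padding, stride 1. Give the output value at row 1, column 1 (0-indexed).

The receptive field on the input at this output position is [0 / 3 / 4]. Elementwise product with the kernel and sum: 0·3 + 4·3.

12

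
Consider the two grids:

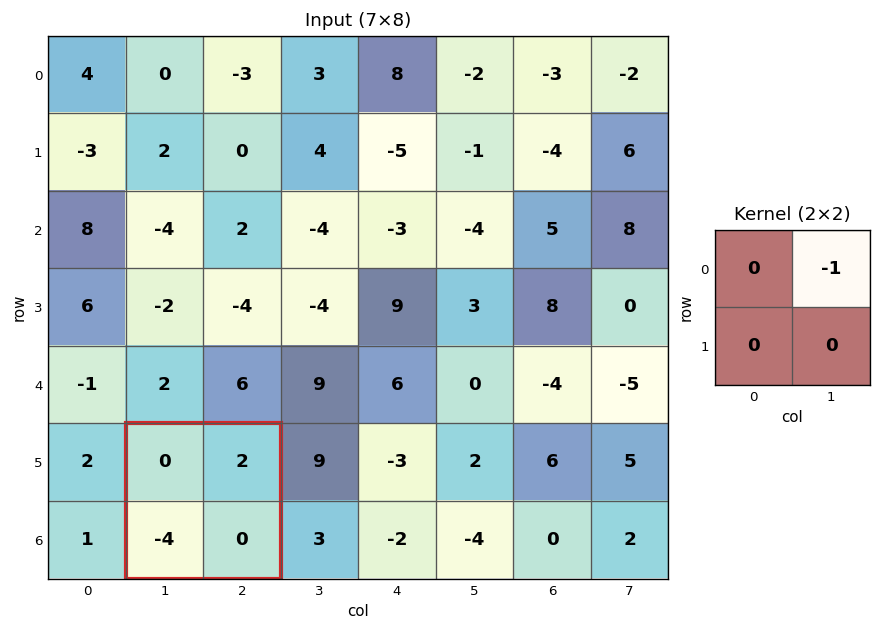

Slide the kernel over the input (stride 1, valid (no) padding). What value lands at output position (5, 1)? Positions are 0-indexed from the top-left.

-2

The receptive field on the input at this output position is [0 2 / -4 0]. Elementwise product with the kernel and sum: 2·-1.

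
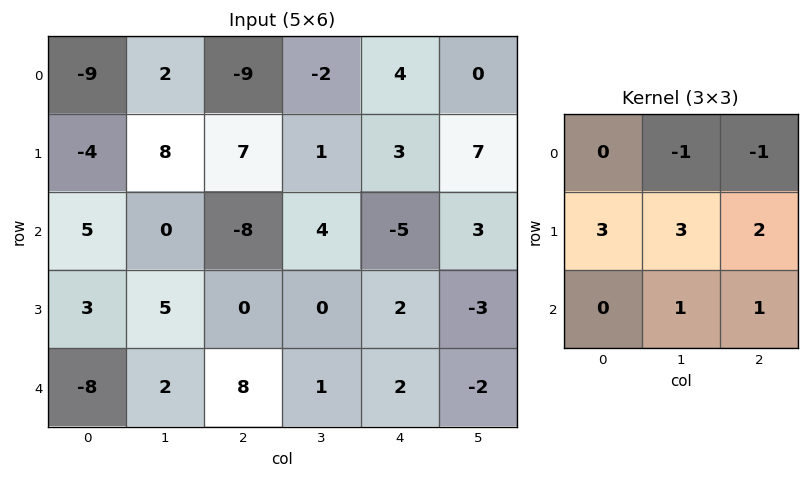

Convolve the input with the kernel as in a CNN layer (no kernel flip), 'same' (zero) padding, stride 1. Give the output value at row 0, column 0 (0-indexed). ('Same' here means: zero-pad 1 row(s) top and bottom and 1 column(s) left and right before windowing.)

-19

The receptive field on the zero-padded input at this output position is [0 0 0 / 0 -9 2 / 0 -4 8]. Elementwise product with the kernel and sum: 0·-1 + 0·-1 + 0·3 + -9·3 + 2·2 + -4·1 + 8·1.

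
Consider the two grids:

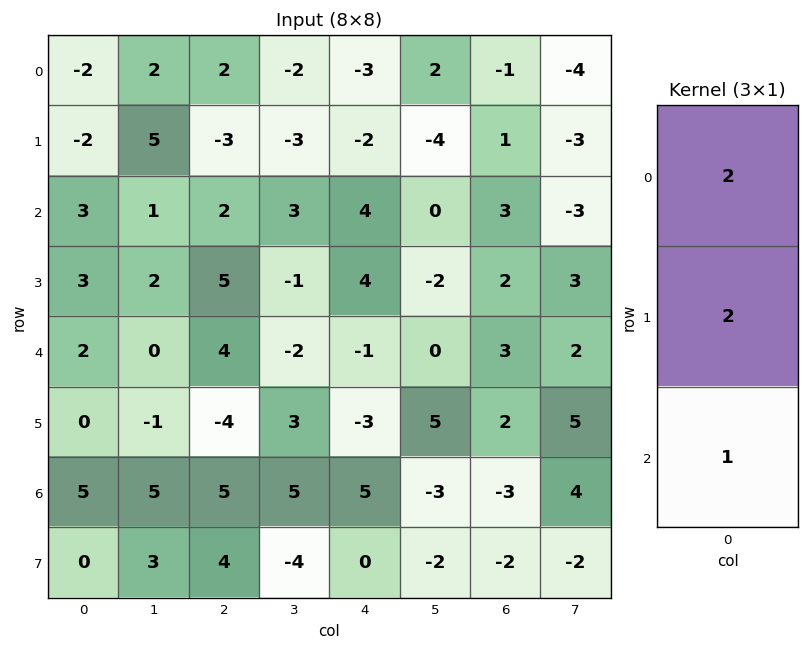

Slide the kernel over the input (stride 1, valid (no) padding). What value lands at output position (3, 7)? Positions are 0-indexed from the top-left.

15

The receptive field on the input at this output position is [3 / 2 / 5]. Elementwise product with the kernel and sum: 3·2 + 2·2 + 5·1.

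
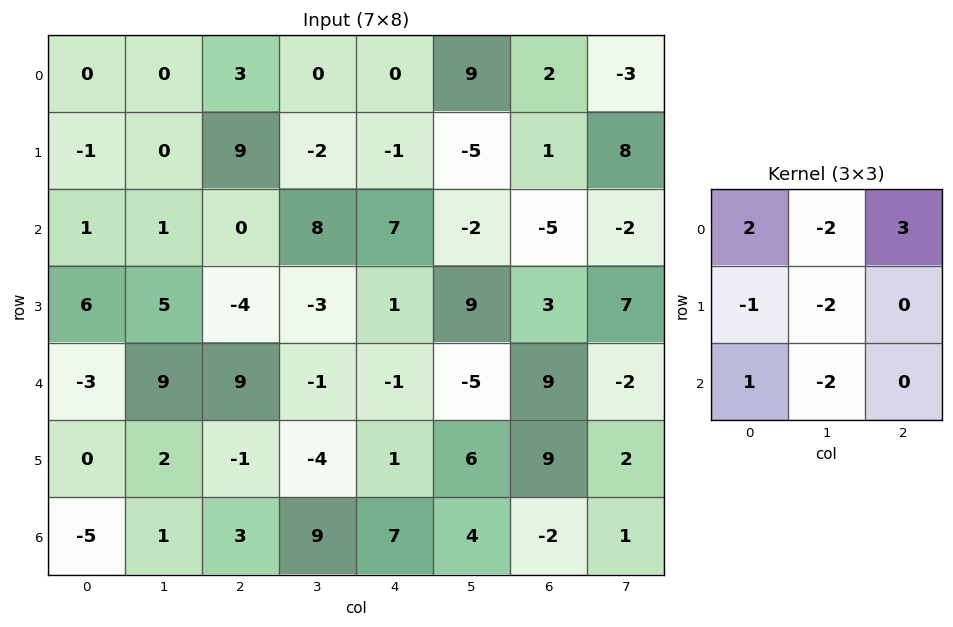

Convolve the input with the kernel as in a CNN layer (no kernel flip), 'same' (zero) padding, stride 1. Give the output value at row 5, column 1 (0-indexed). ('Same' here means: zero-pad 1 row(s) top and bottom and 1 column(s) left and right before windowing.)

-8

The receptive field on the zero-padded input at this output position is [-3 9 9 / 0 2 -1 / -5 1 3]. Elementwise product with the kernel and sum: -3·2 + 9·-2 + 9·3 + 0·-1 + 2·-2 + -5·1 + 1·-2.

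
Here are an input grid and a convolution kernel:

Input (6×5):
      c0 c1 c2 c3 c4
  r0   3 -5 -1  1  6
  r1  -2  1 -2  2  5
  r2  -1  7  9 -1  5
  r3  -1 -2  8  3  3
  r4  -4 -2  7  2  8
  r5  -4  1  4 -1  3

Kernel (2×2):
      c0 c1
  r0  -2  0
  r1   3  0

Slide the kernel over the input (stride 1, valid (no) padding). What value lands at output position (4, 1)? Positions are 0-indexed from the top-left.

The receptive field on the input at this output position is [-2 7 / 1 4]. Elementwise product with the kernel and sum: -2·-2 + 1·3.

7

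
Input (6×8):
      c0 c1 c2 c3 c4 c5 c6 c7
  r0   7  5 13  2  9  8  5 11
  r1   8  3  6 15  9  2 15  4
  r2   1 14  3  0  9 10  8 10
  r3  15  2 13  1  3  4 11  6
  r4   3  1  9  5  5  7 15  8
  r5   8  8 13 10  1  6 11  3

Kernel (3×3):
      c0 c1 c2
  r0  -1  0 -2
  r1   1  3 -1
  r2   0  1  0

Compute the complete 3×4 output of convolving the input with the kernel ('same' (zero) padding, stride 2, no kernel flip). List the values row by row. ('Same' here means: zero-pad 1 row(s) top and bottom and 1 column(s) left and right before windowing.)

24 48 30 27
-2 3 1 25
12 32 5 39

Output[0,0]: The receptive field on the zero-padded input at this output position is [0 0 0 / 0 7 5 / 0 8 3]. Elementwise product with the kernel and sum: 0·-1 + 0·-2 + 0·1 + 7·3 + 5·-1 + 8·1.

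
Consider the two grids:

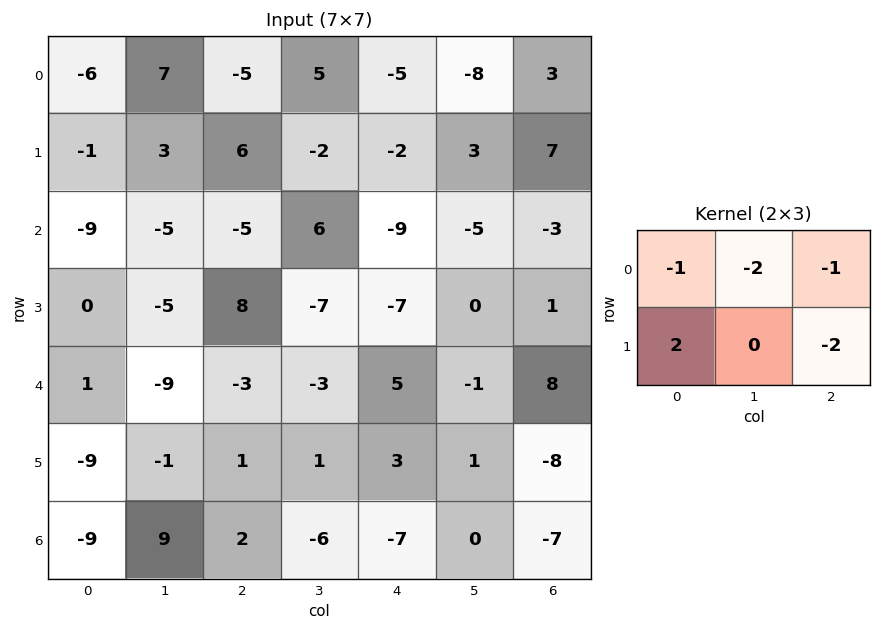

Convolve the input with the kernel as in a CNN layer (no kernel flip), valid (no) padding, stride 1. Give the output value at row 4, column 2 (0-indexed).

0

The receptive field on the input at this output position is [-3 -3 5 / 1 1 3]. Elementwise product with the kernel and sum: -3·-1 + -3·-2 + 5·-1 + 1·2 + 3·-2.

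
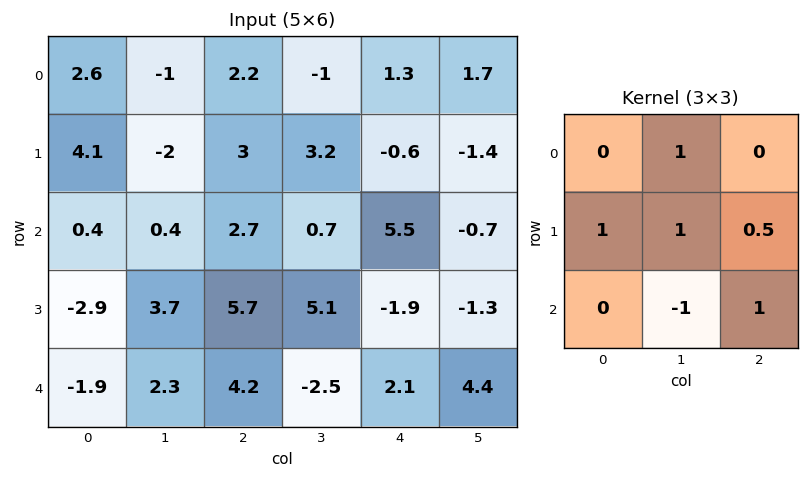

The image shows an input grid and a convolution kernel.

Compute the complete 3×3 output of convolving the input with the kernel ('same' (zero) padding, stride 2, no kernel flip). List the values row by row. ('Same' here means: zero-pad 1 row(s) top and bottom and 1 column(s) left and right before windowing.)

Output[0,0]: The receptive field on the zero-padded input at this output position is [0 0 0 / 0 2.6 -1 / 0 4.1 -2]. Elementwise product with the kernel and sum: 0·1 + 0·1 + 2.6·1 + -1·0.5 + 4.1·-1 + -2·1.

-4 0.9 0.35
11.3 5.85 5.85
-3.65 10.95 -0.1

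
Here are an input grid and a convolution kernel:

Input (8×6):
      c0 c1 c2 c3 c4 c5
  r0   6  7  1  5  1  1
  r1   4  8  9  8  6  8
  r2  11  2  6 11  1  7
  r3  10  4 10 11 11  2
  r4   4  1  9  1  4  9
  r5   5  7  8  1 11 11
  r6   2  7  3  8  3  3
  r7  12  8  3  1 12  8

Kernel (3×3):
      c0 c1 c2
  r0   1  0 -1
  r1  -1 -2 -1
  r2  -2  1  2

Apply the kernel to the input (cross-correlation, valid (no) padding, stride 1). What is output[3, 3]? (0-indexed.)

22

The receptive field on the input at this output position is [11 11 2 / 1 4 9 / 1 11 11]. Elementwise product with the kernel and sum: 11·1 + 2·-1 + 1·-1 + 4·-2 + 9·-1 + 1·-2 + 11·1 + 11·2.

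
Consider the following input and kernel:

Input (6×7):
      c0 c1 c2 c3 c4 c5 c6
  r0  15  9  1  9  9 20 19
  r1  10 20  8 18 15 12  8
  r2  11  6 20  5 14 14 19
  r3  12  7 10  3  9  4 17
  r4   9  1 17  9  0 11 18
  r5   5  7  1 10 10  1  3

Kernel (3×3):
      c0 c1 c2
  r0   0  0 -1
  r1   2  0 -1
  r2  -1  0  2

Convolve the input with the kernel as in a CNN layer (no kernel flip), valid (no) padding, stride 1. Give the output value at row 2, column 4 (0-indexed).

The receptive field on the input at this output position is [14 14 19 / 9 4 17 / 0 11 18]. Elementwise product with the kernel and sum: 19·-1 + 9·2 + 17·-1 + 0·-1 + 18·2.

18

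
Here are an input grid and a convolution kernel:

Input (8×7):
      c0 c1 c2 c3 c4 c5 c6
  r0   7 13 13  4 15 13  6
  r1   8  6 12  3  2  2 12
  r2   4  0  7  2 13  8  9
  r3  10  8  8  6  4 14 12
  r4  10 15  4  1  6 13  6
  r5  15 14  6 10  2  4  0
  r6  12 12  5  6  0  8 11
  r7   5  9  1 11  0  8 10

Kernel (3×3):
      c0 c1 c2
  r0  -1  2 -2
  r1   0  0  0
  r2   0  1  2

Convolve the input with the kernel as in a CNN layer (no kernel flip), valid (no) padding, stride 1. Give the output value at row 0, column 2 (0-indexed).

The receptive field on the input at this output position is [13 4 15 / 12 3 2 / 7 2 13]. Elementwise product with the kernel and sum: 13·-1 + 4·2 + 15·-2 + 2·1 + 13·2.

-7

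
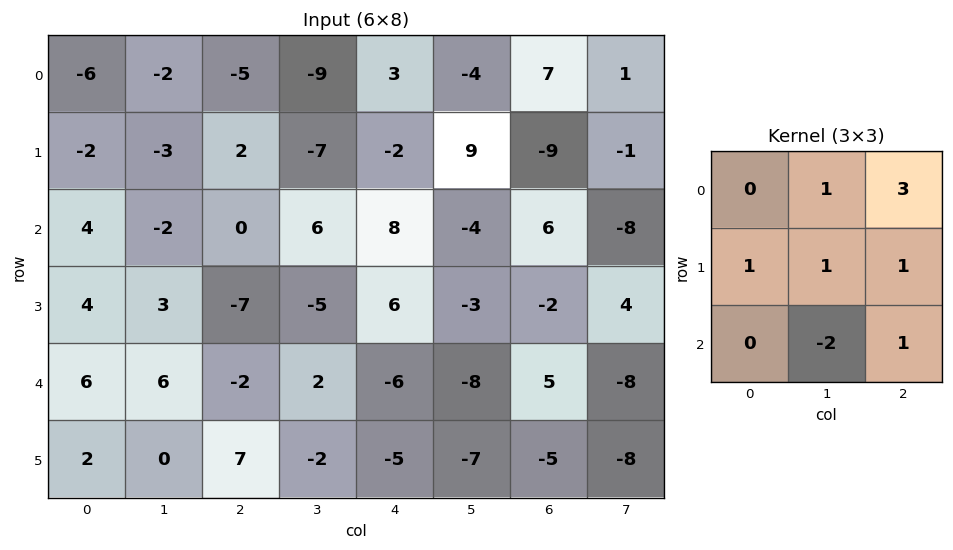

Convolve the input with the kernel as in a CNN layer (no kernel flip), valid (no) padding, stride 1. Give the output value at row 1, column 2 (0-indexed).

17

The receptive field on the input at this output position is [2 -7 -2 / 0 6 8 / -7 -5 6]. Elementwise product with the kernel and sum: -7·1 + -2·3 + 0·1 + 6·1 + 8·1 + -5·-2 + 6·1.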